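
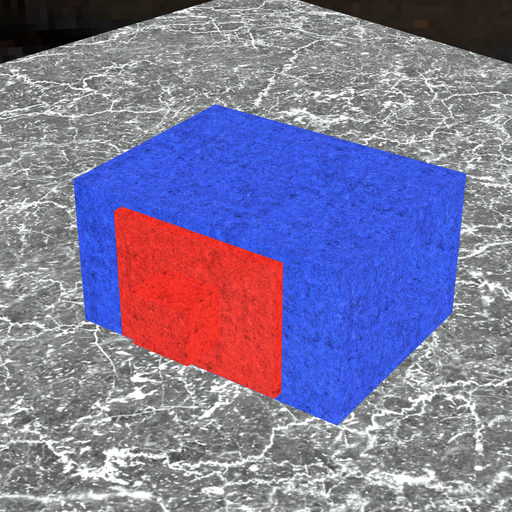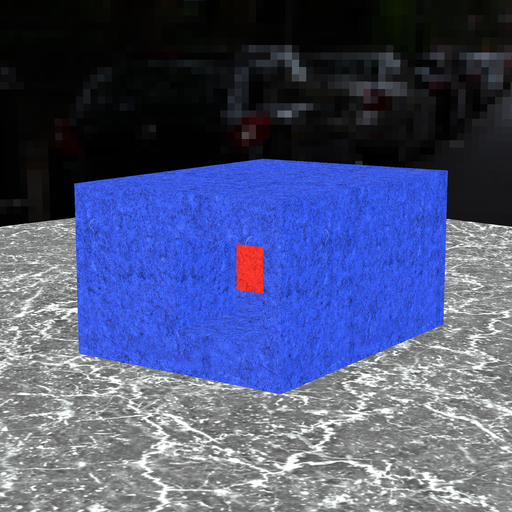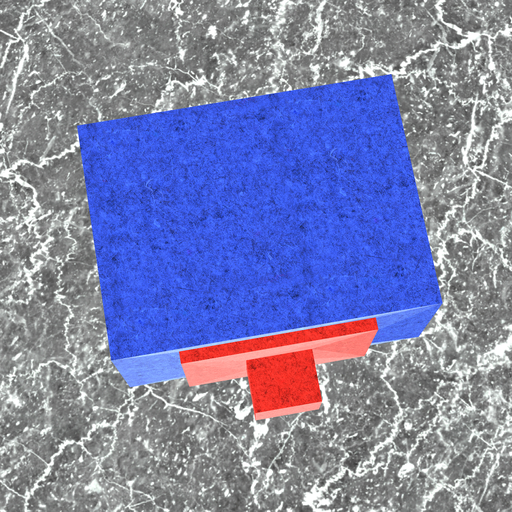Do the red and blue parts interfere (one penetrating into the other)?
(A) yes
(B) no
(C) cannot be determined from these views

(B) no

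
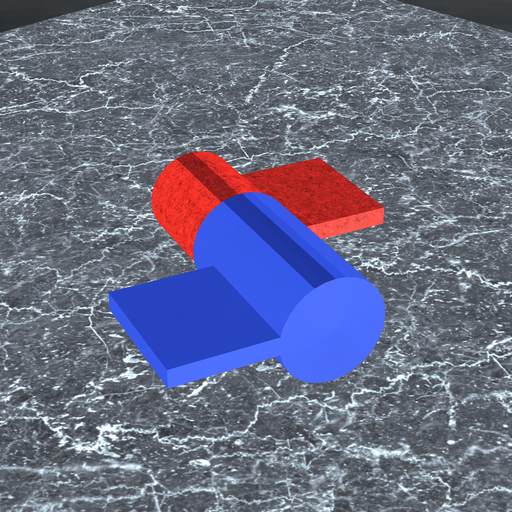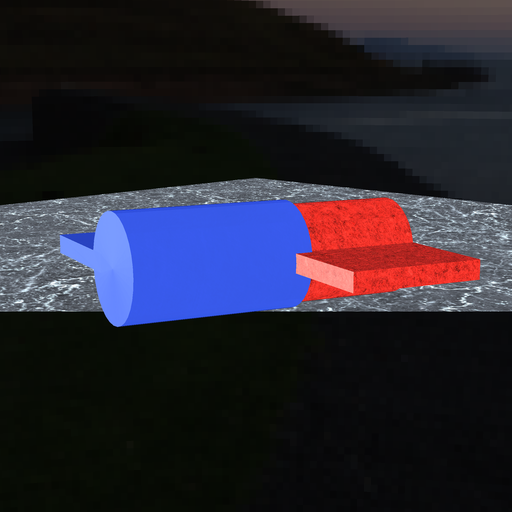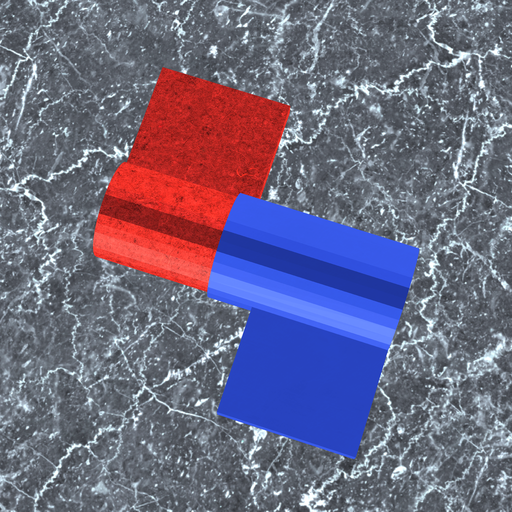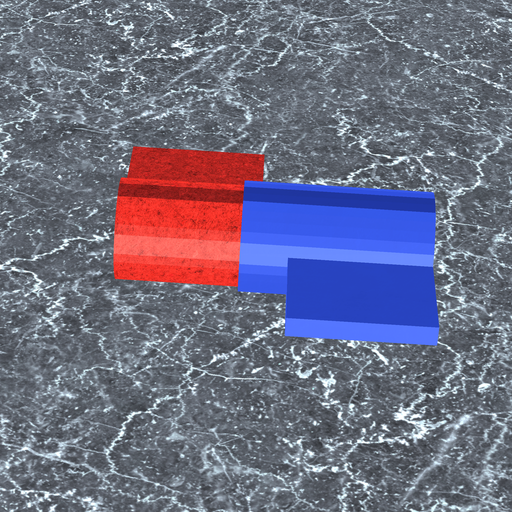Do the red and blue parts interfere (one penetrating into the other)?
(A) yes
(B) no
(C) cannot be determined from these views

(A) yes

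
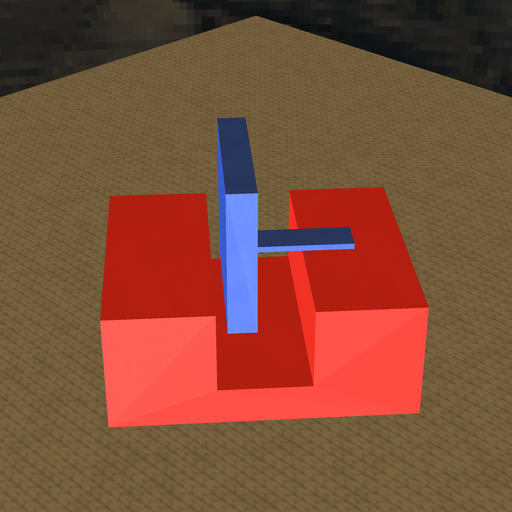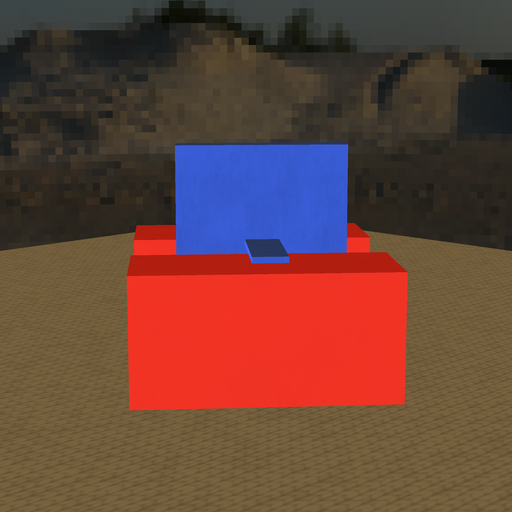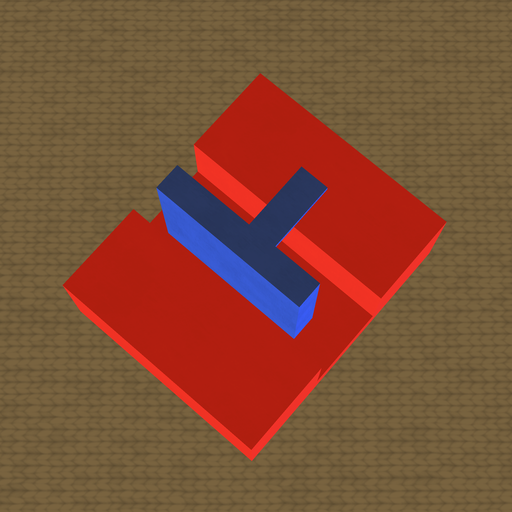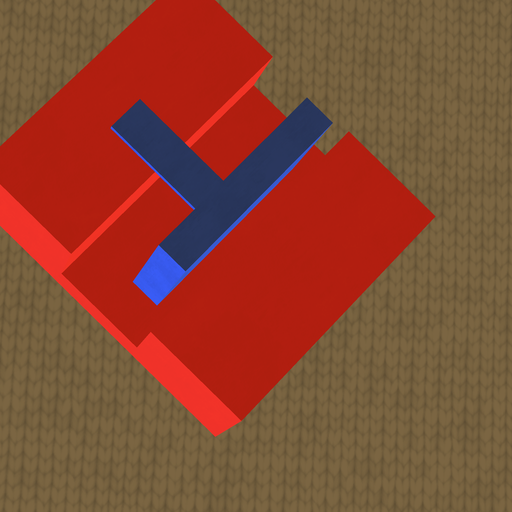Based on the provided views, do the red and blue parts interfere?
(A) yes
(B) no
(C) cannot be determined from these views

(B) no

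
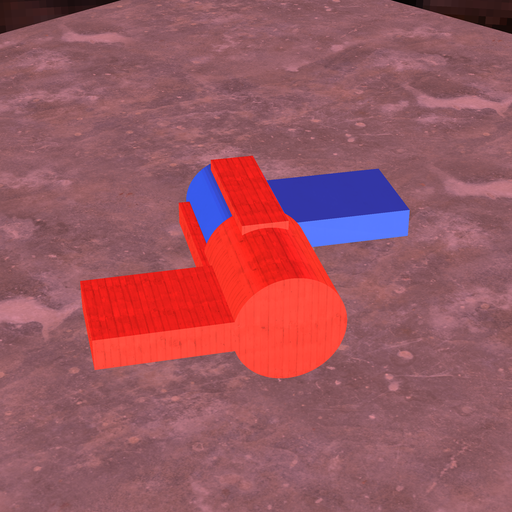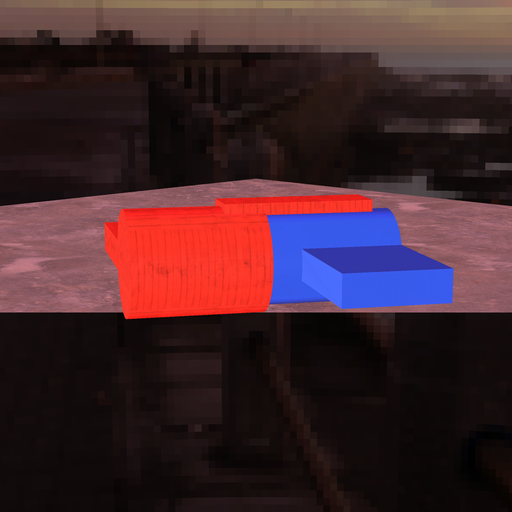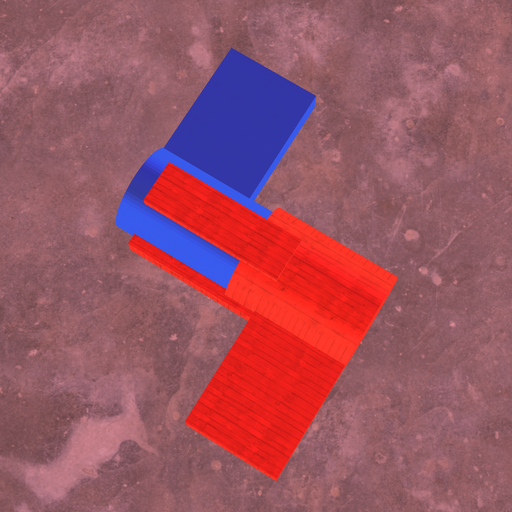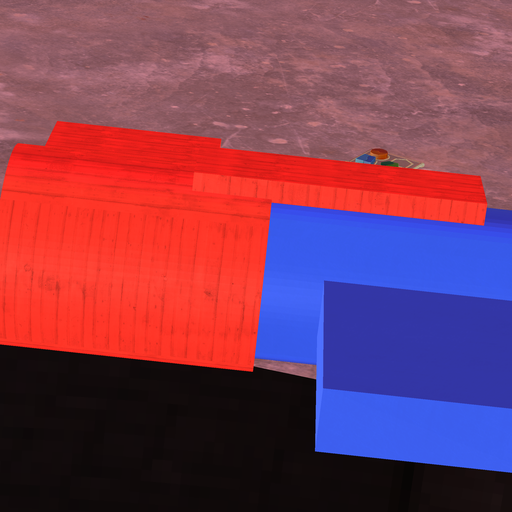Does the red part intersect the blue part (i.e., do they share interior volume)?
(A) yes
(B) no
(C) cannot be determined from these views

(A) yes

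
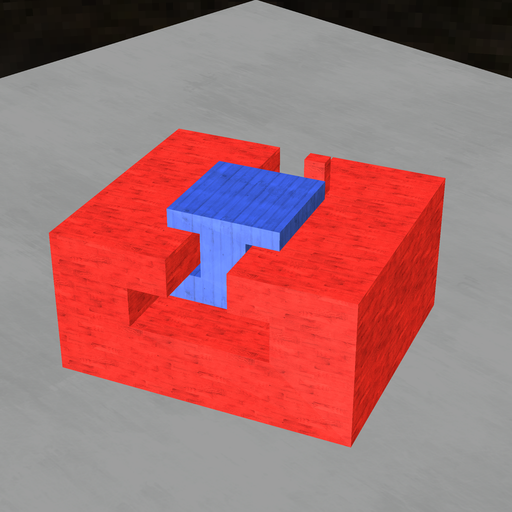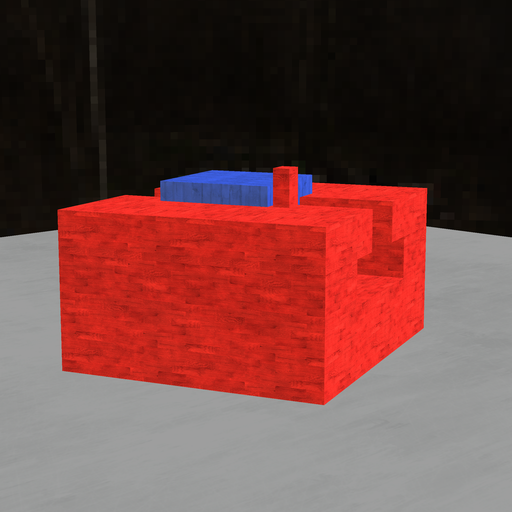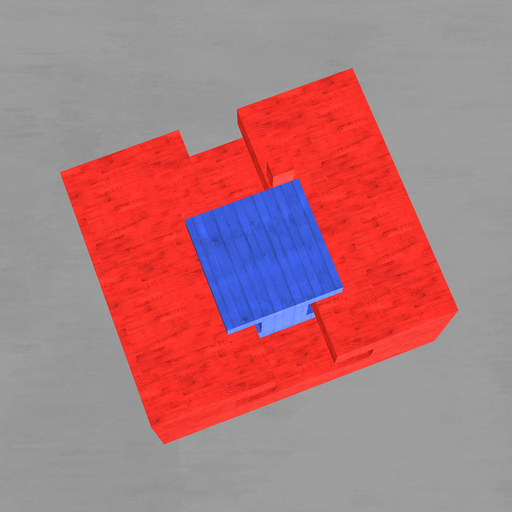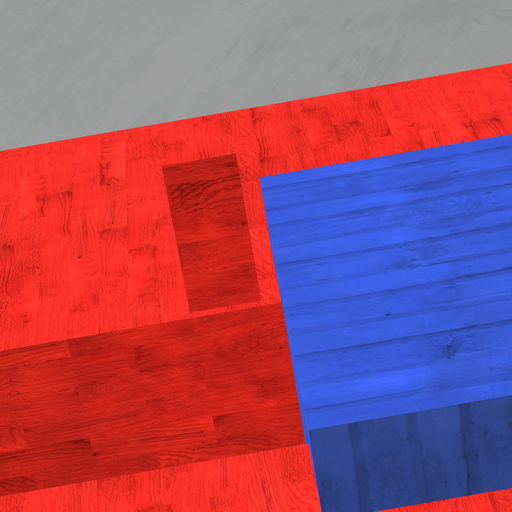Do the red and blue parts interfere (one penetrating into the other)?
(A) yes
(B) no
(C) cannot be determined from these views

(B) no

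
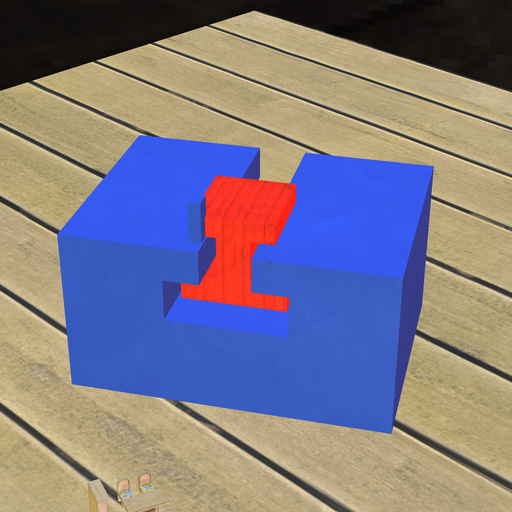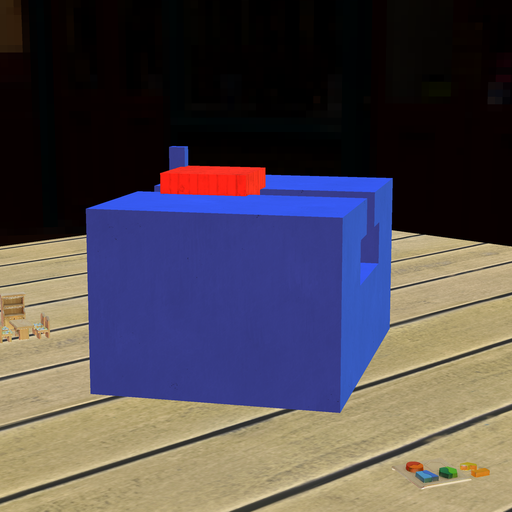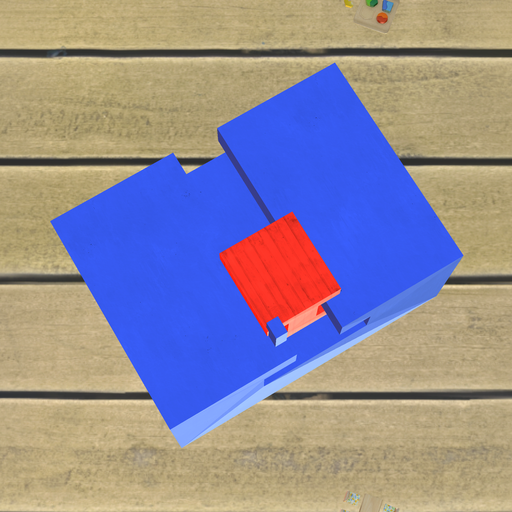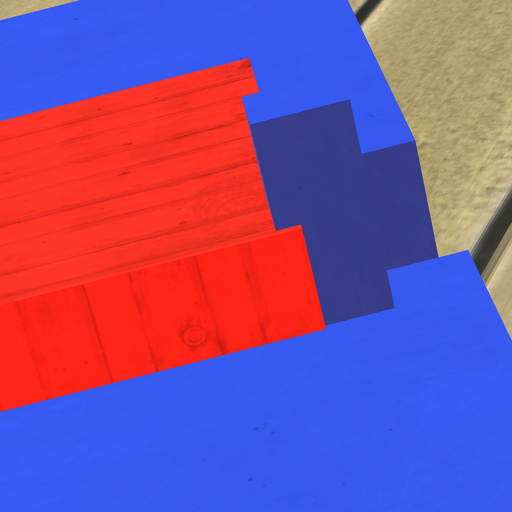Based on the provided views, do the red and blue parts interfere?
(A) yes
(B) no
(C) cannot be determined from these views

(A) yes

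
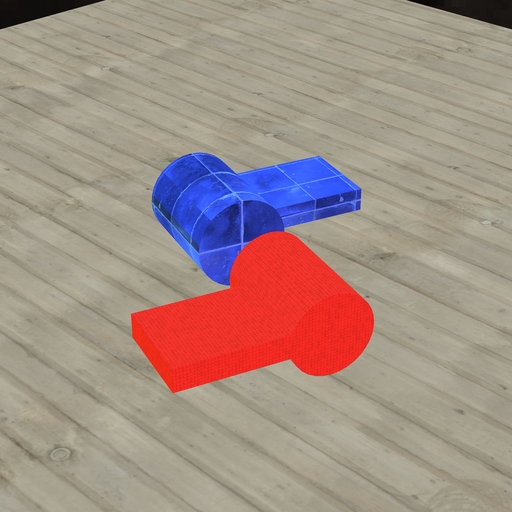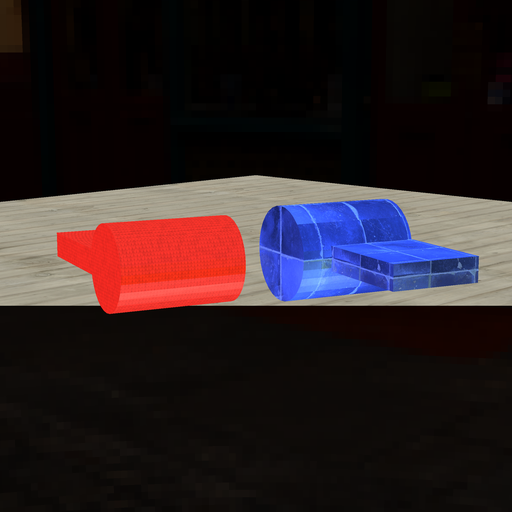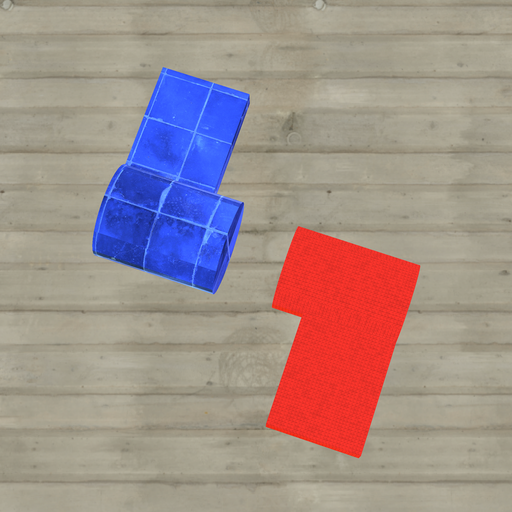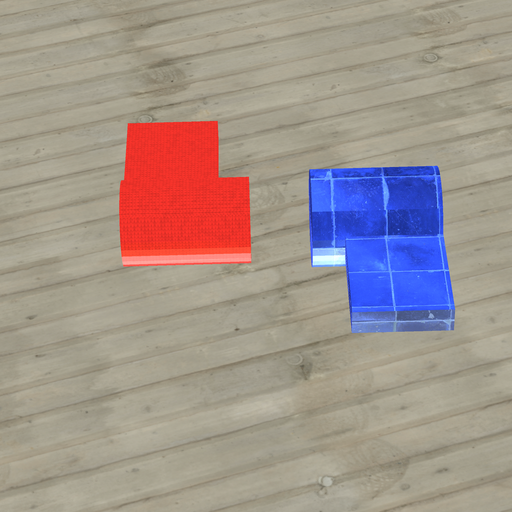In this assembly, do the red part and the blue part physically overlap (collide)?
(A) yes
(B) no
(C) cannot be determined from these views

(B) no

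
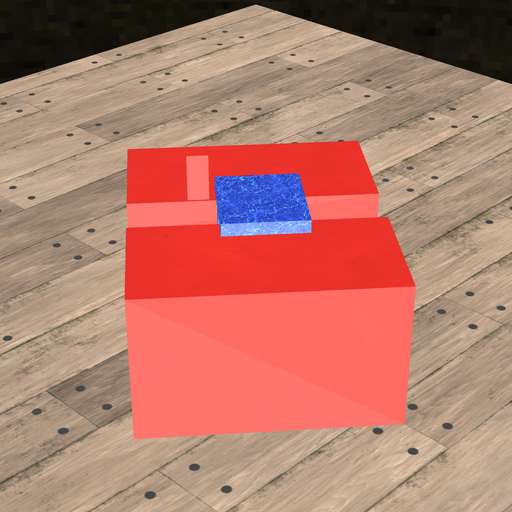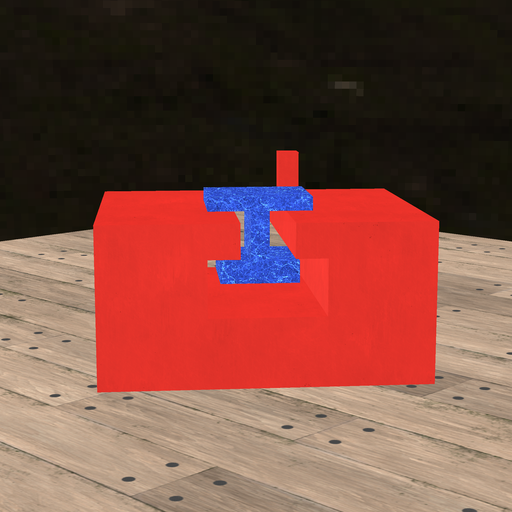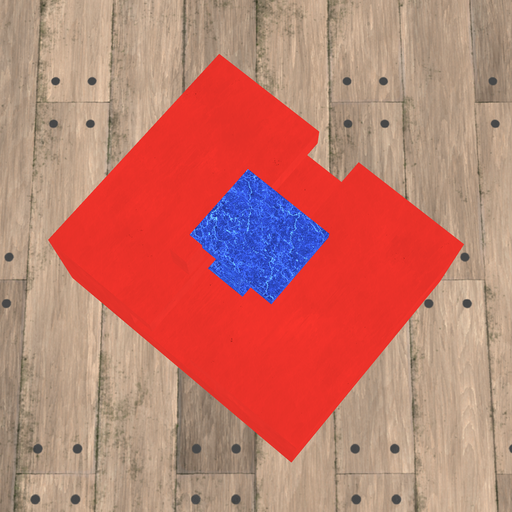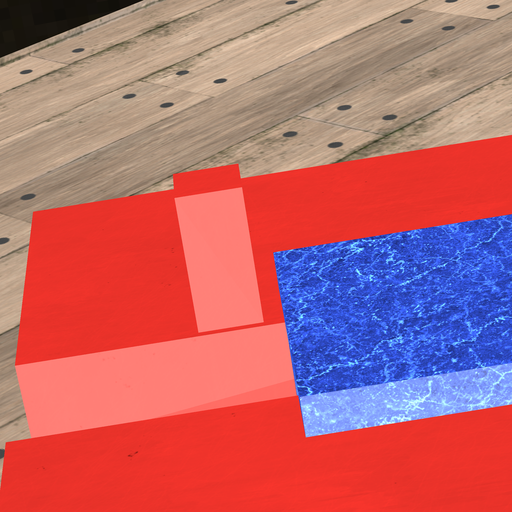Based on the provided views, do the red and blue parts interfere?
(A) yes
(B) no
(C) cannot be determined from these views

(B) no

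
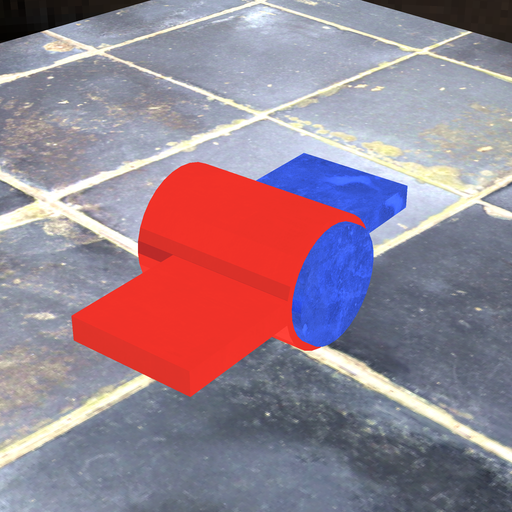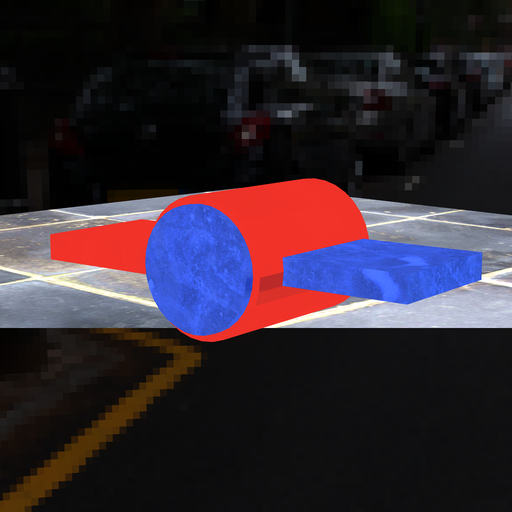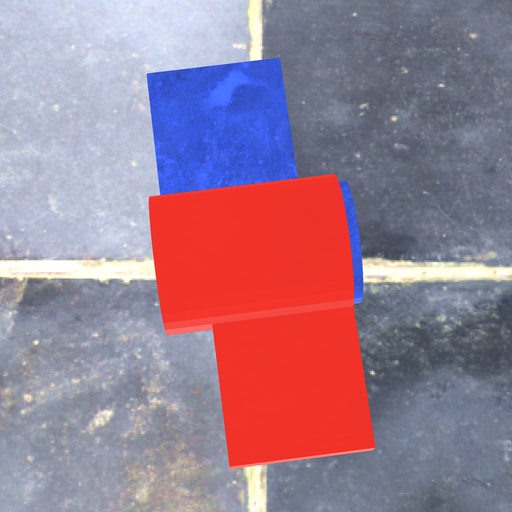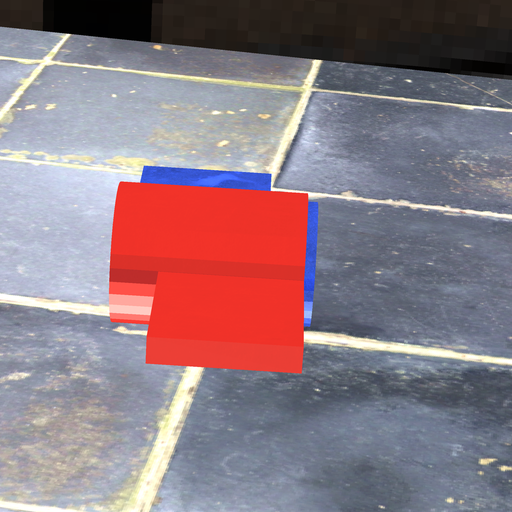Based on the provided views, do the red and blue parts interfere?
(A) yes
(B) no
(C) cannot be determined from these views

(A) yes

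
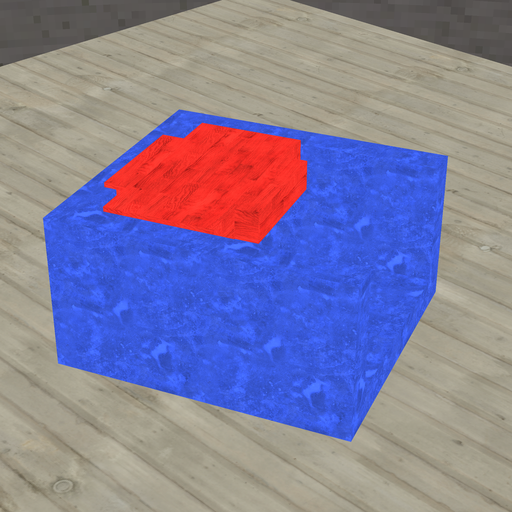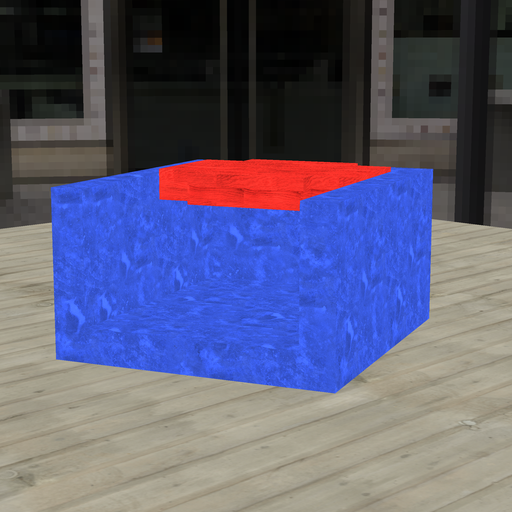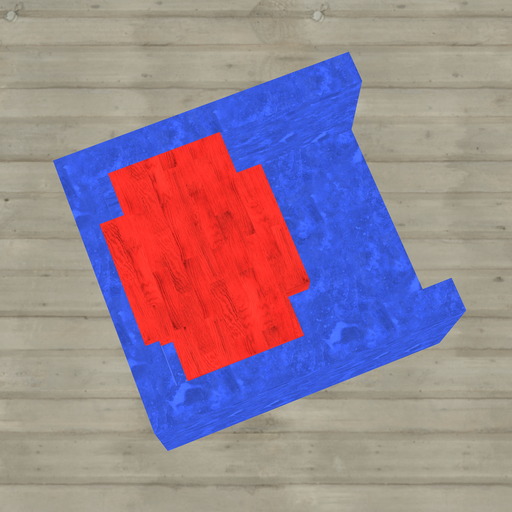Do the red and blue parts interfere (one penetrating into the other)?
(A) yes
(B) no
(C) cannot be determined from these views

(A) yes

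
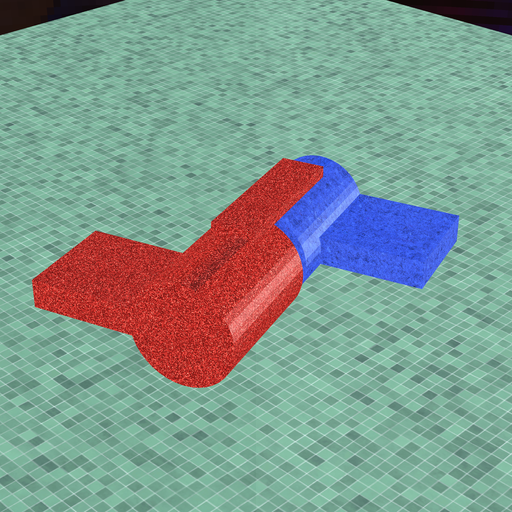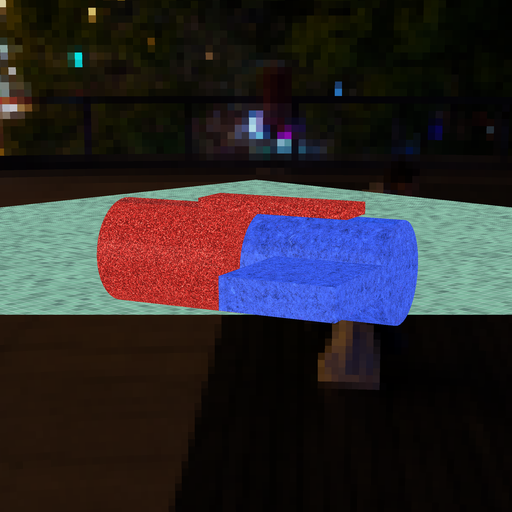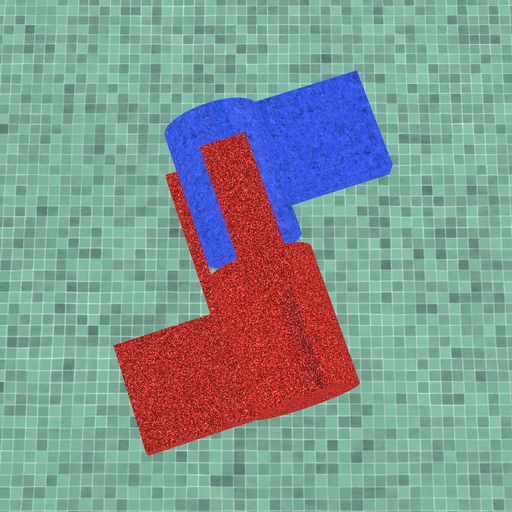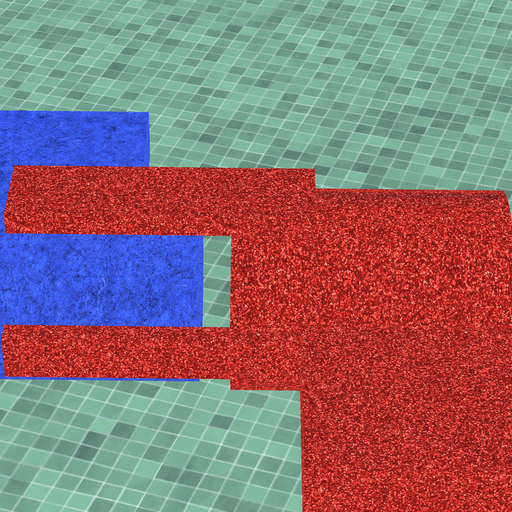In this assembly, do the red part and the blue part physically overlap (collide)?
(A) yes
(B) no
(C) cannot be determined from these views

(B) no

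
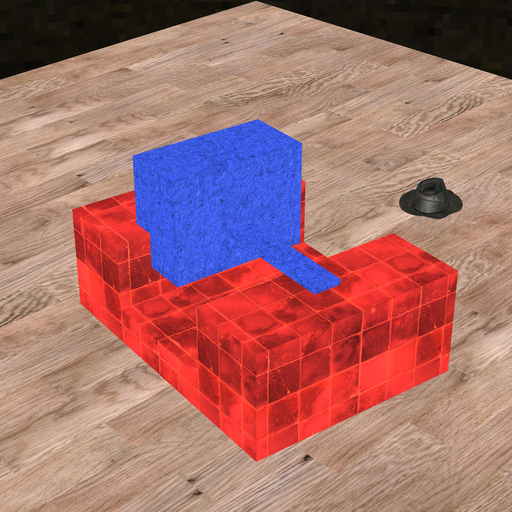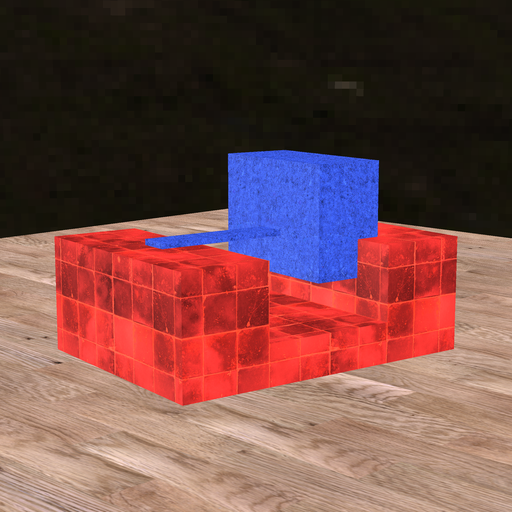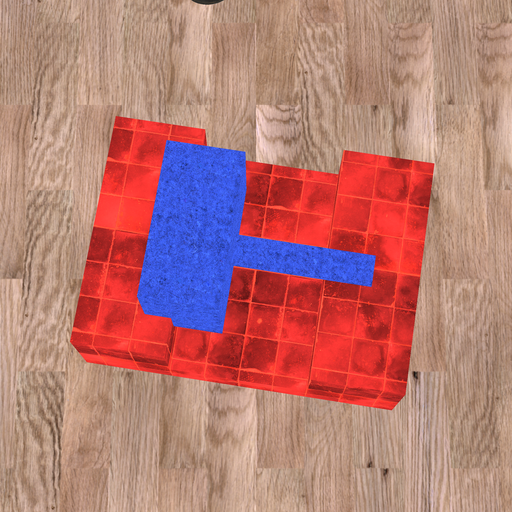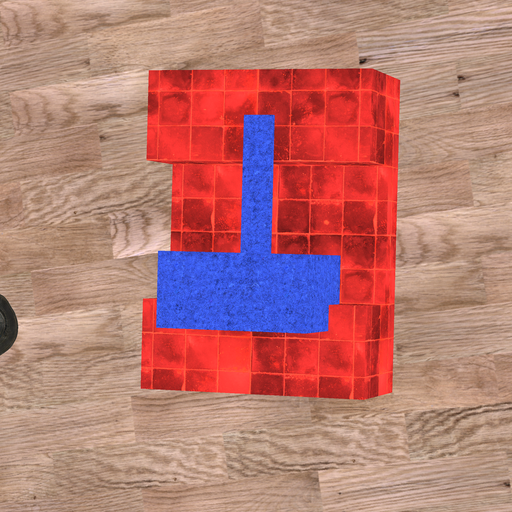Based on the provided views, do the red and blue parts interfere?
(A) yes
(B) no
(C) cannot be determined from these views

(A) yes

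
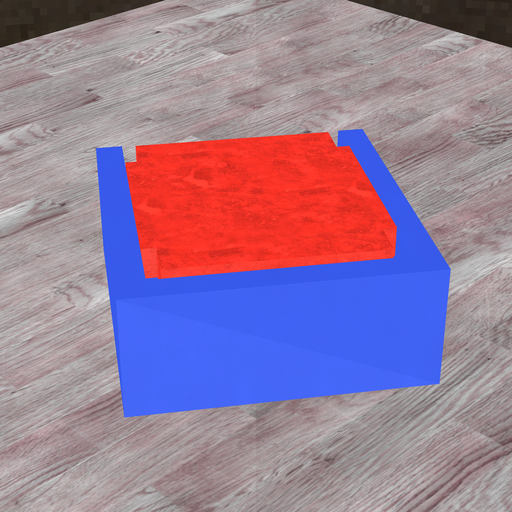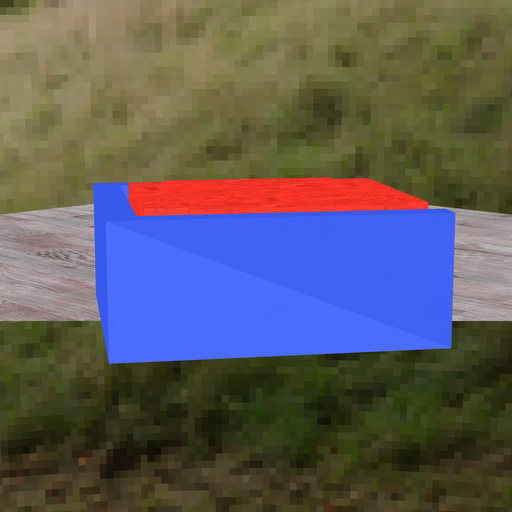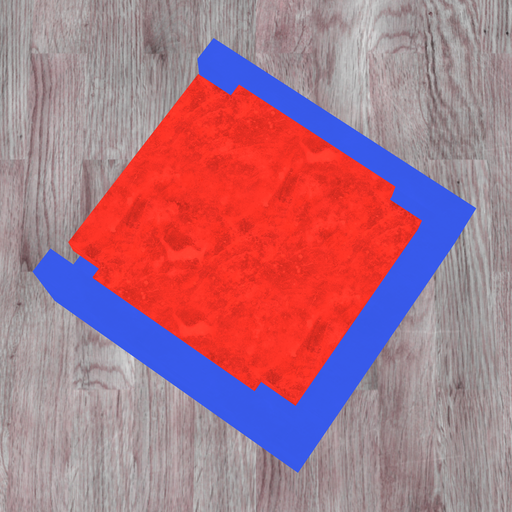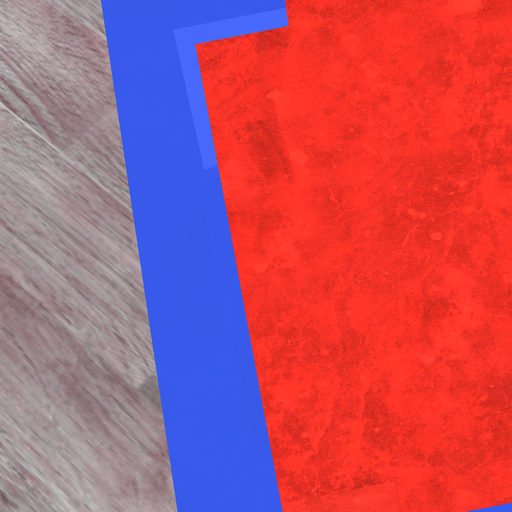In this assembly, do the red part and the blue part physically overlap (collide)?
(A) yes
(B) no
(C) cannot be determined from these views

(B) no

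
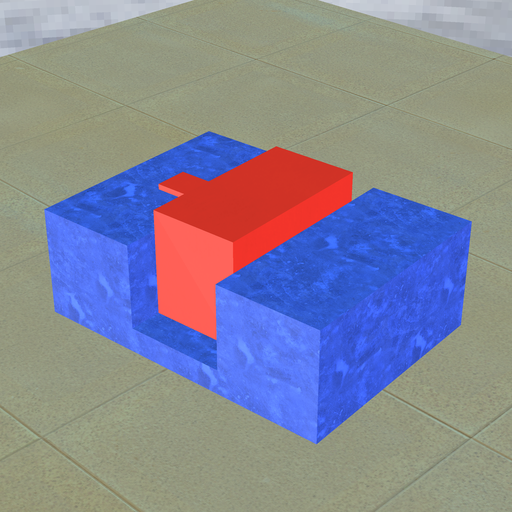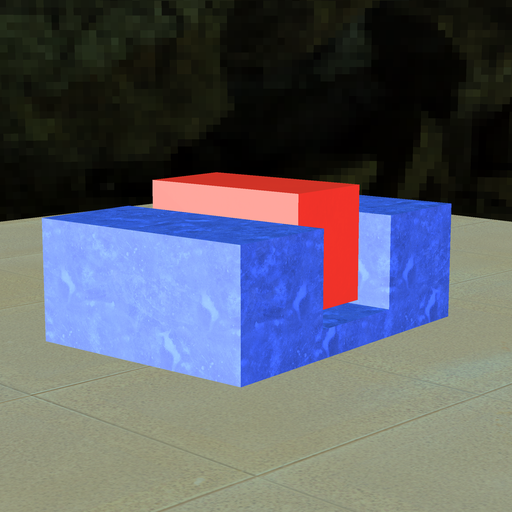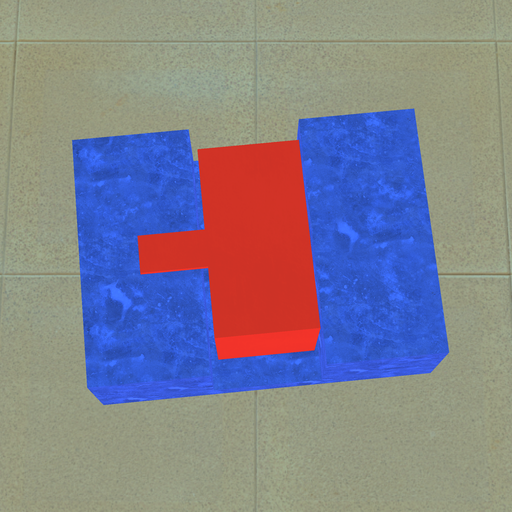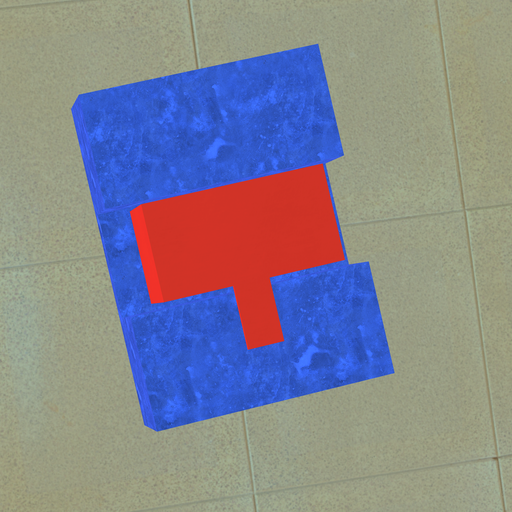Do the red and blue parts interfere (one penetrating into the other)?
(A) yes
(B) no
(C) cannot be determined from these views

(B) no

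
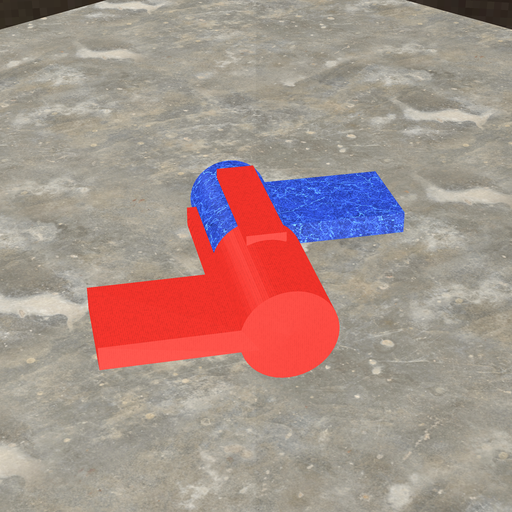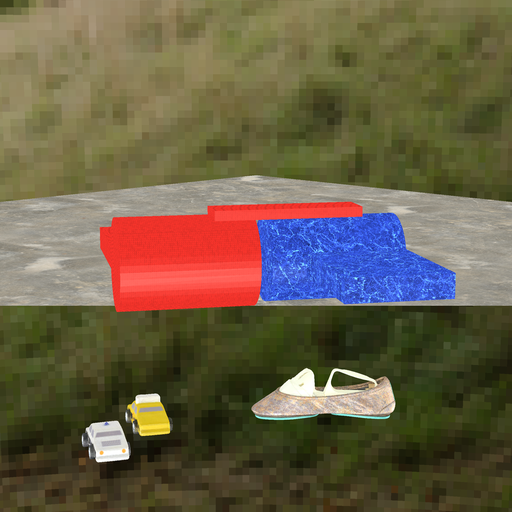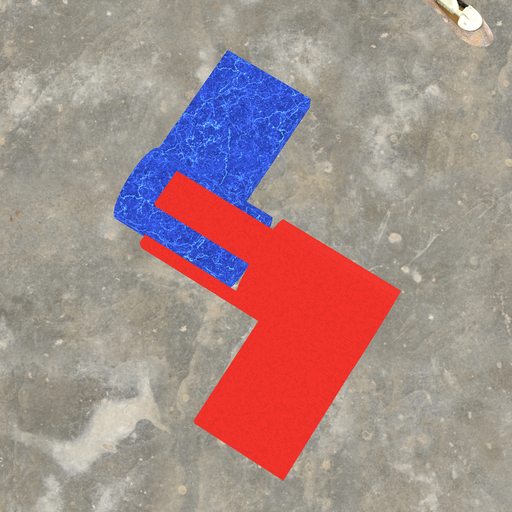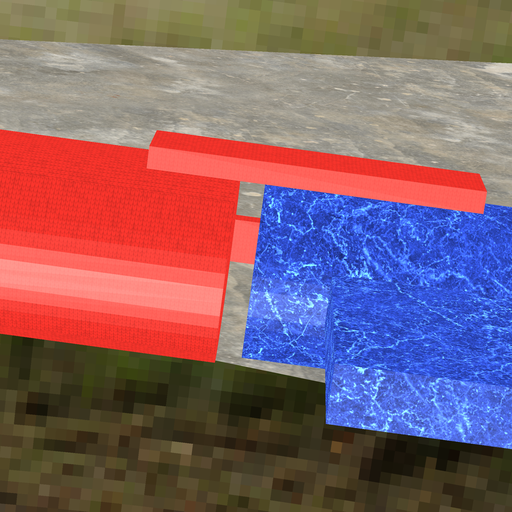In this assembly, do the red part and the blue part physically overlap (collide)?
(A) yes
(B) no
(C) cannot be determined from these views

(B) no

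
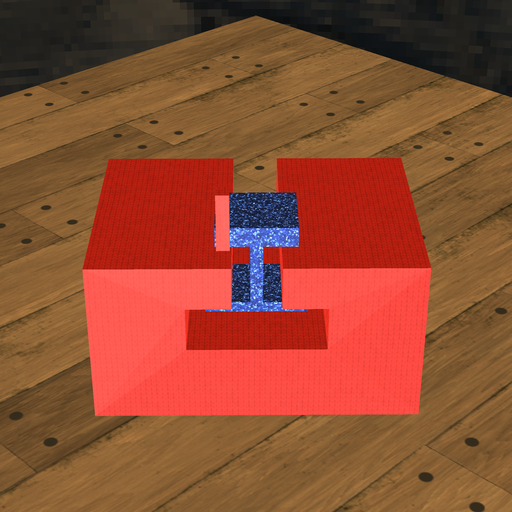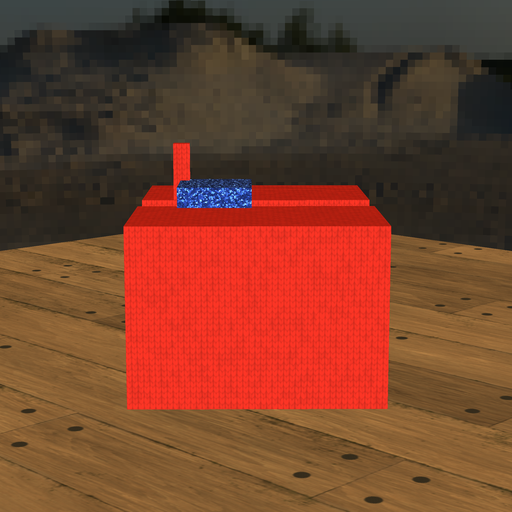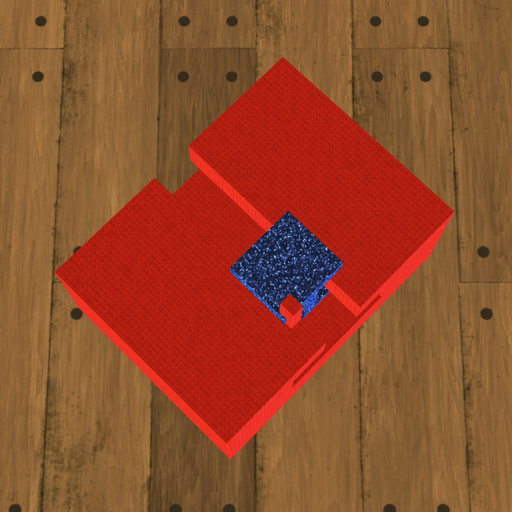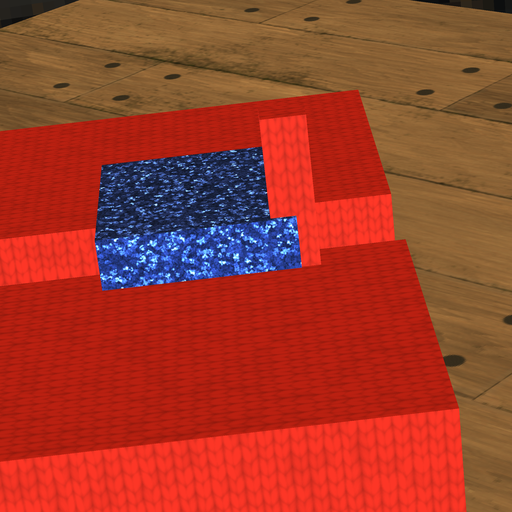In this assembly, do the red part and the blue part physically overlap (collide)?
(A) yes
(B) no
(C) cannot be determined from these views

(A) yes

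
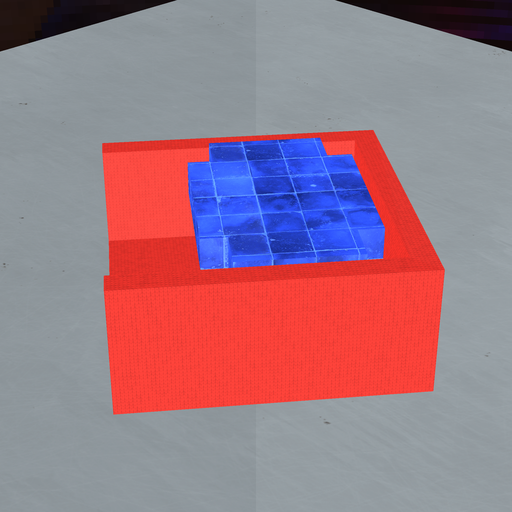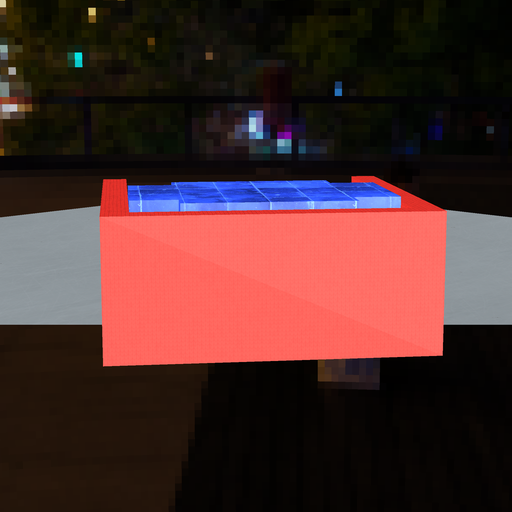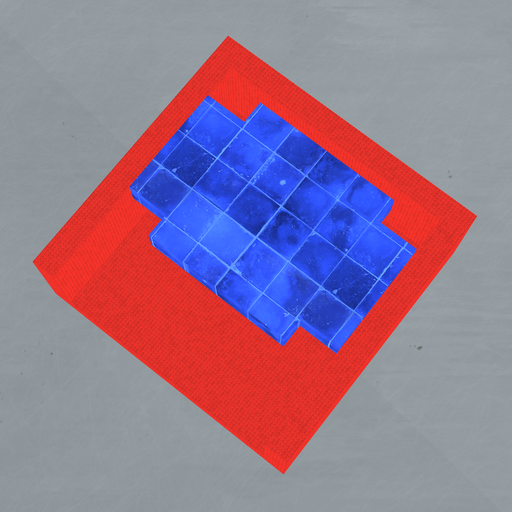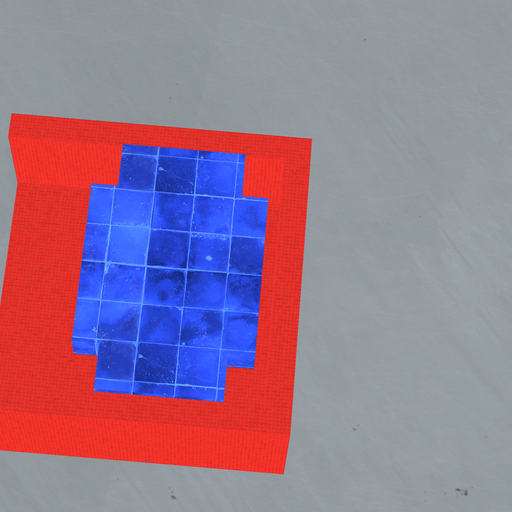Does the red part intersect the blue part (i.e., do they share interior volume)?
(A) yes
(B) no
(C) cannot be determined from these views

(B) no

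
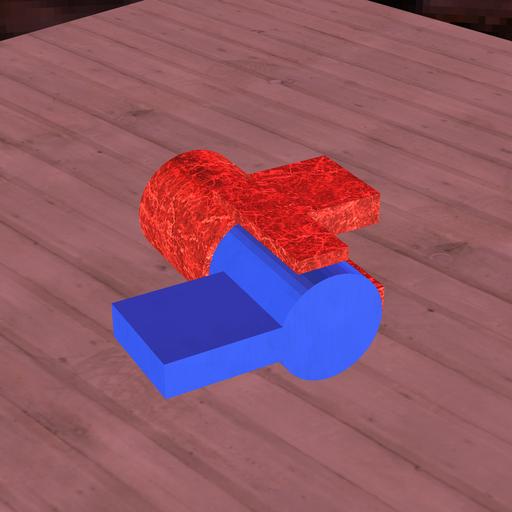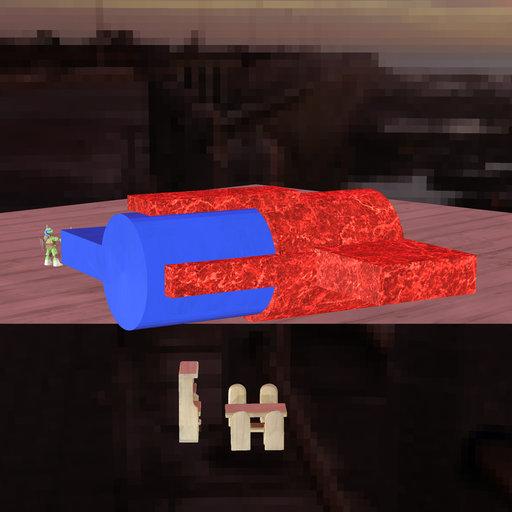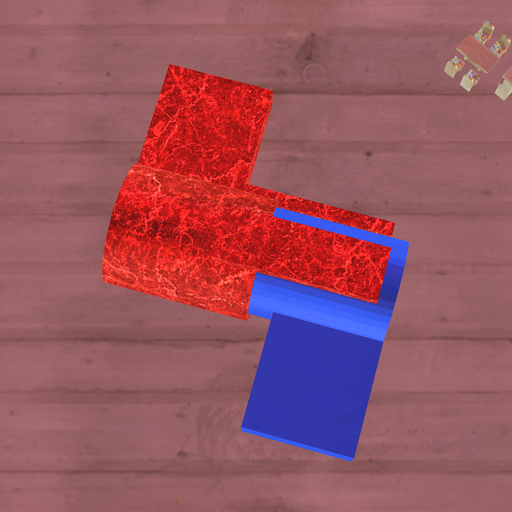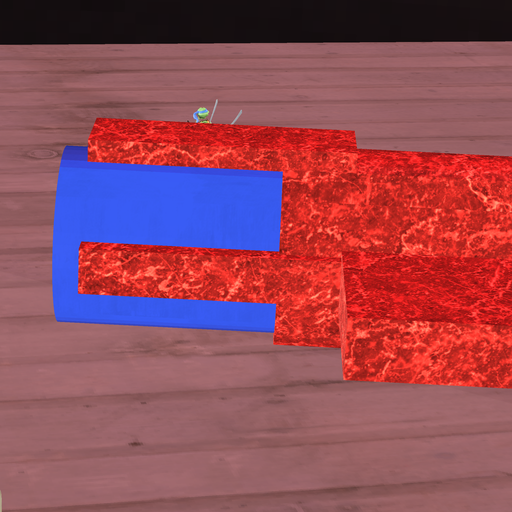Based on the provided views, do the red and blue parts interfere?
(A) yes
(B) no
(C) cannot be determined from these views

(A) yes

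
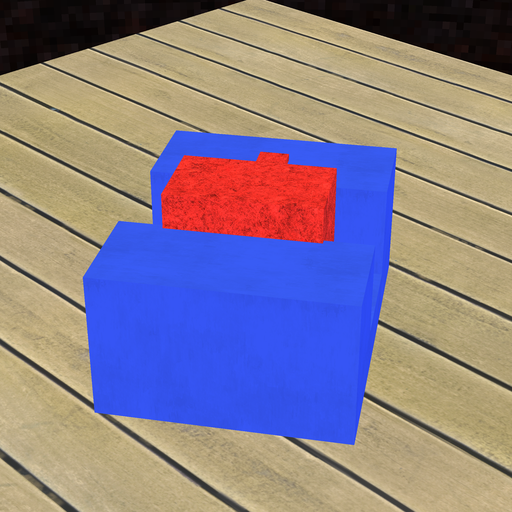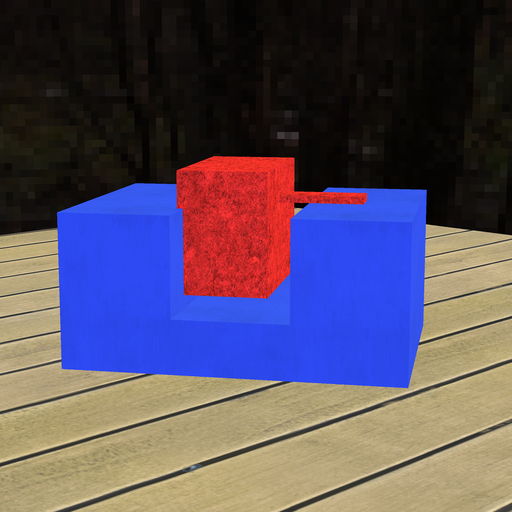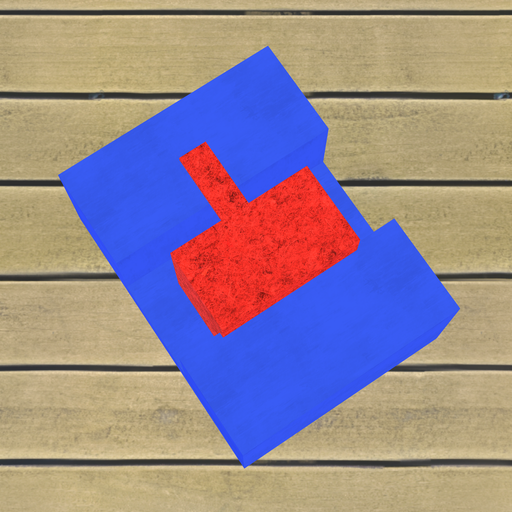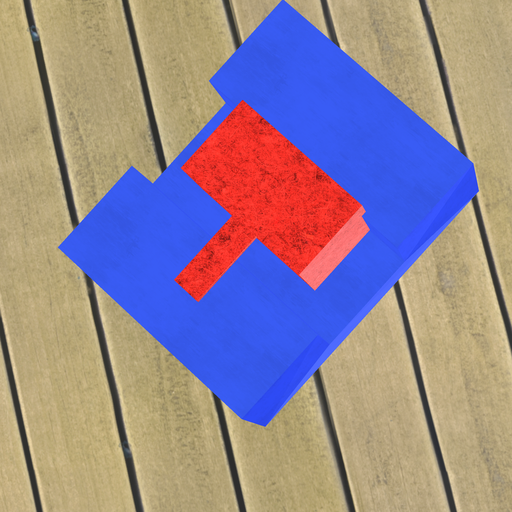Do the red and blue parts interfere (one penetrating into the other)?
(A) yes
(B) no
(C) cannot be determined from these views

(A) yes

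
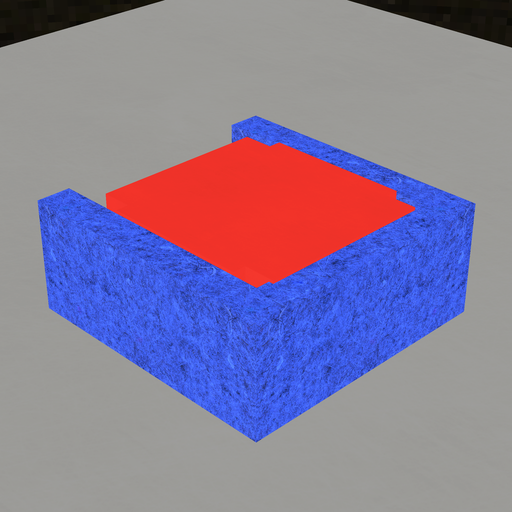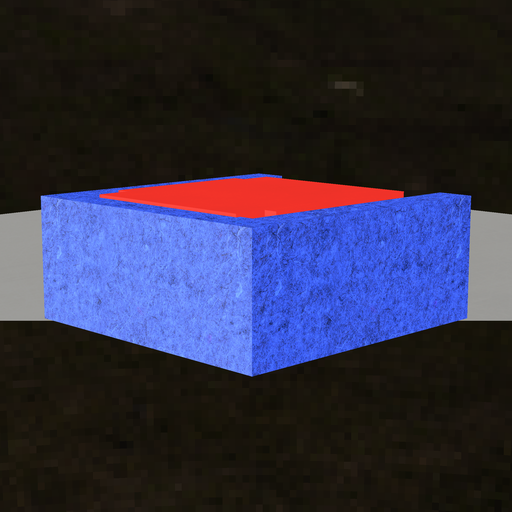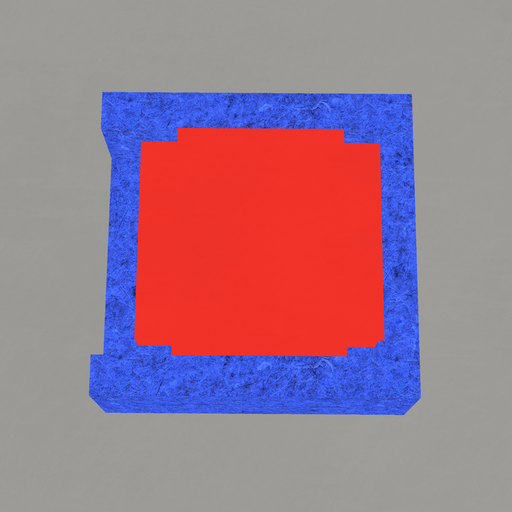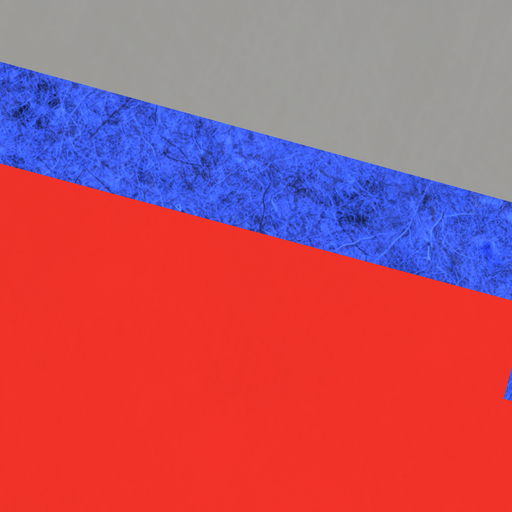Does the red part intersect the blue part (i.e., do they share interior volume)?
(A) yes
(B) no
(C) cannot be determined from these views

(A) yes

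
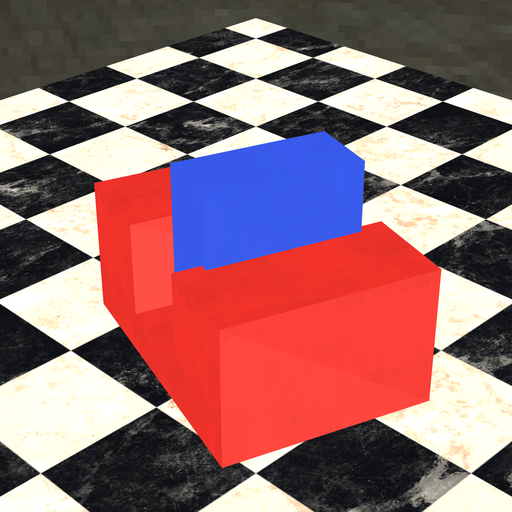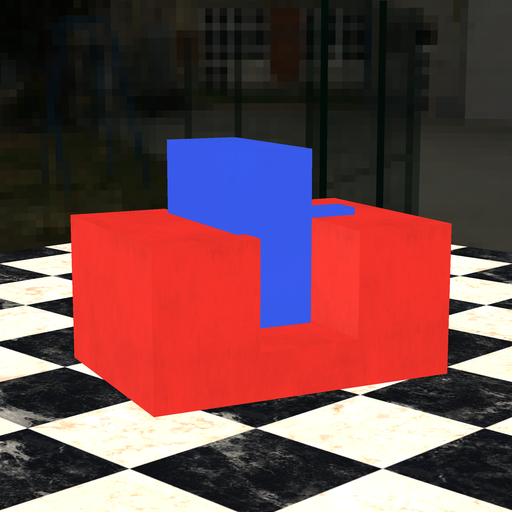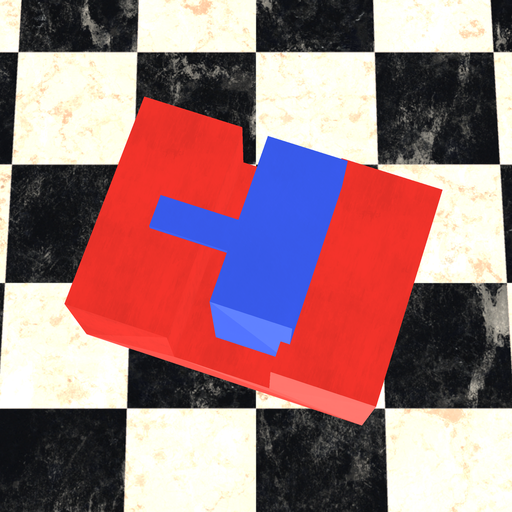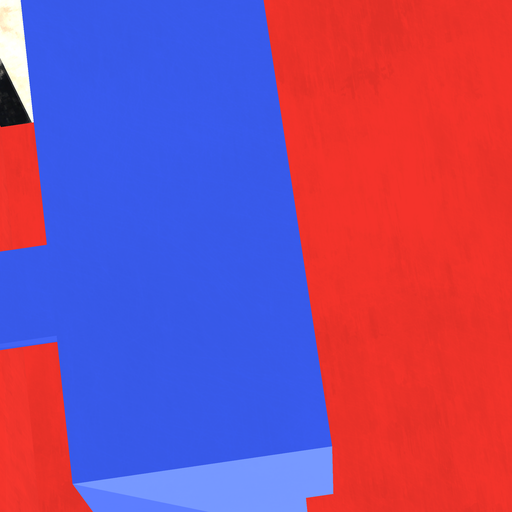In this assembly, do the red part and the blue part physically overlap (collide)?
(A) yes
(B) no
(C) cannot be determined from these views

(A) yes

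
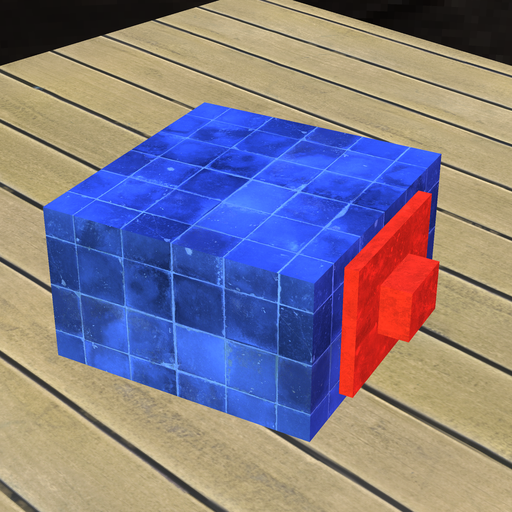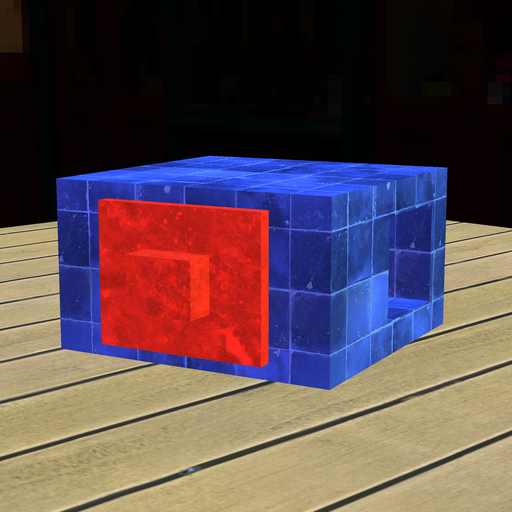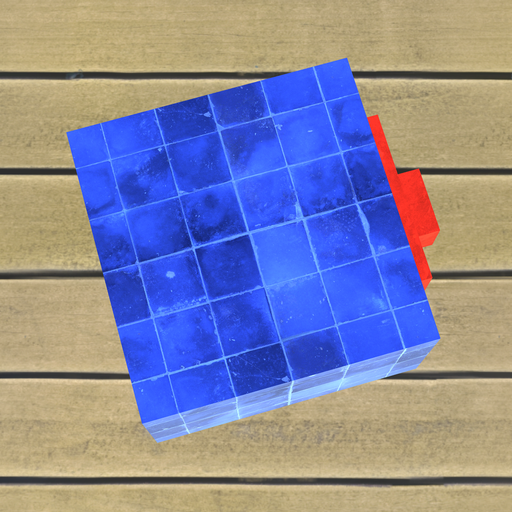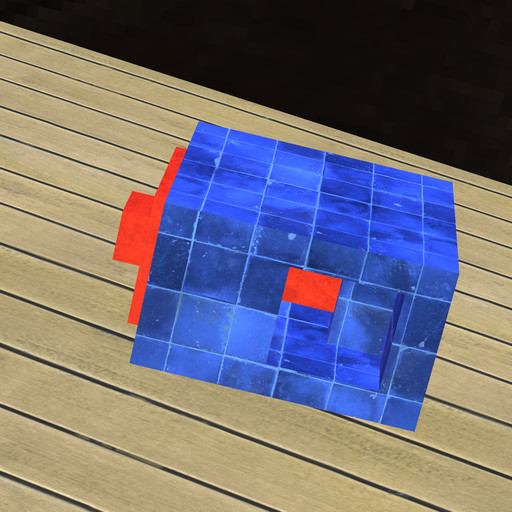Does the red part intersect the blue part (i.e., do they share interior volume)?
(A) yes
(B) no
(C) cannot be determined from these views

(A) yes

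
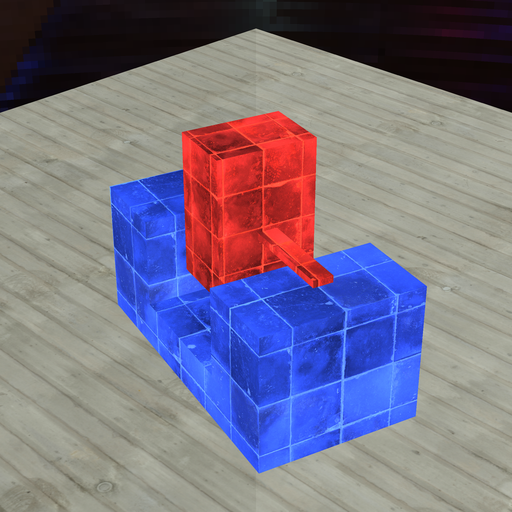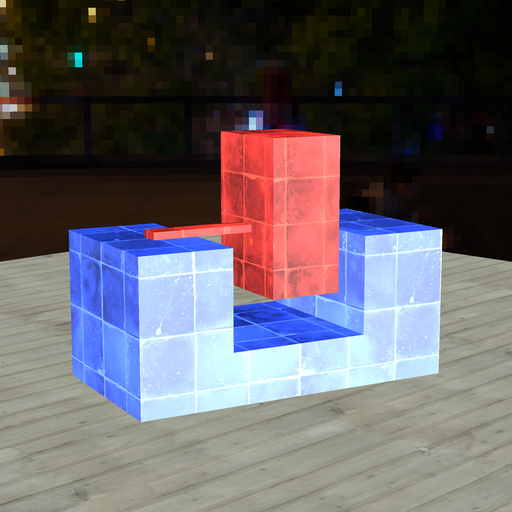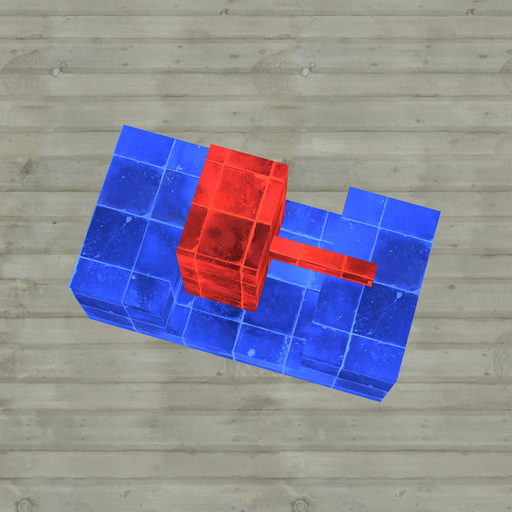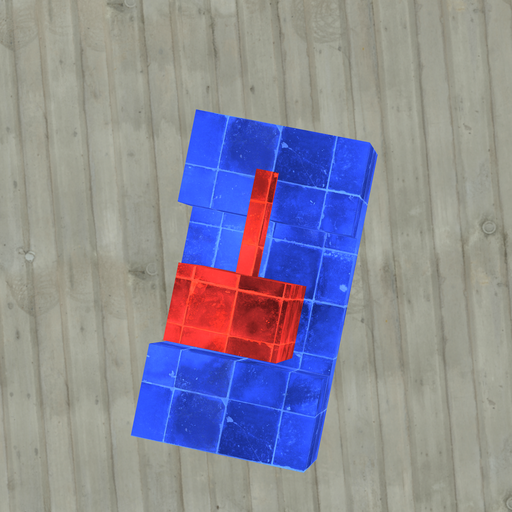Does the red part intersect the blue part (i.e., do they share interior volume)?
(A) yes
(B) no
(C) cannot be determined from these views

(B) no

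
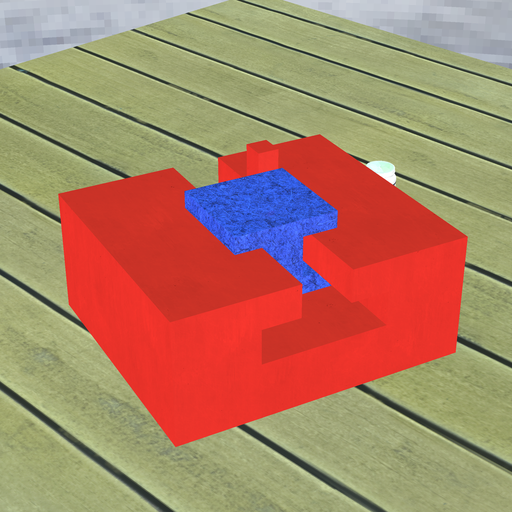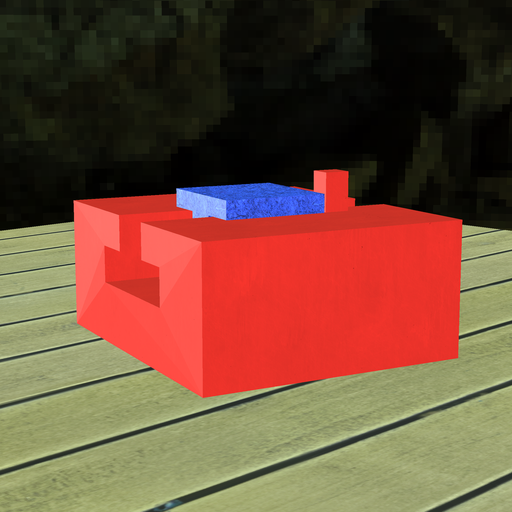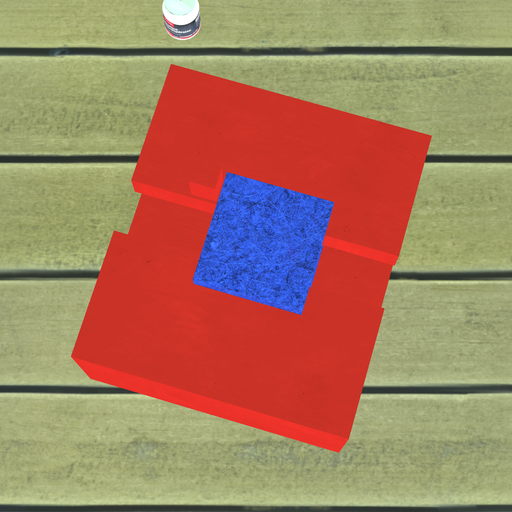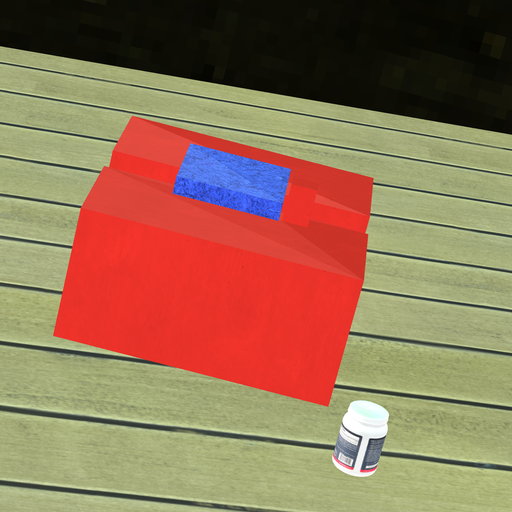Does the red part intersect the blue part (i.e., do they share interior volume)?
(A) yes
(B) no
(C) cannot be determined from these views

(B) no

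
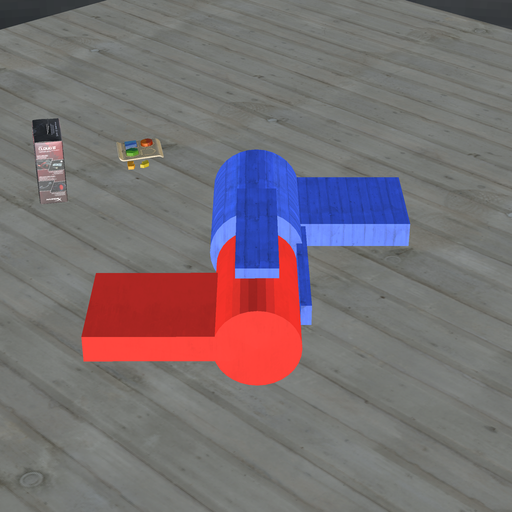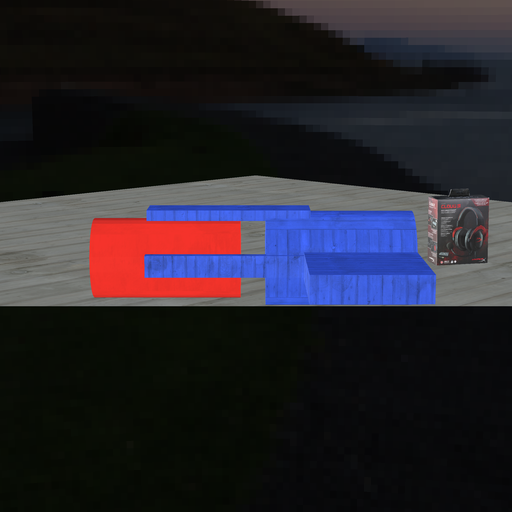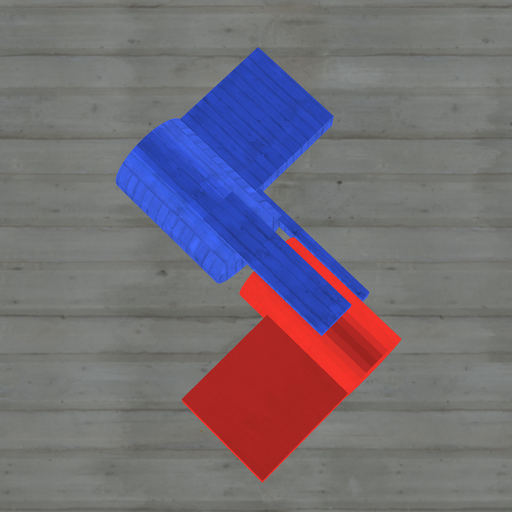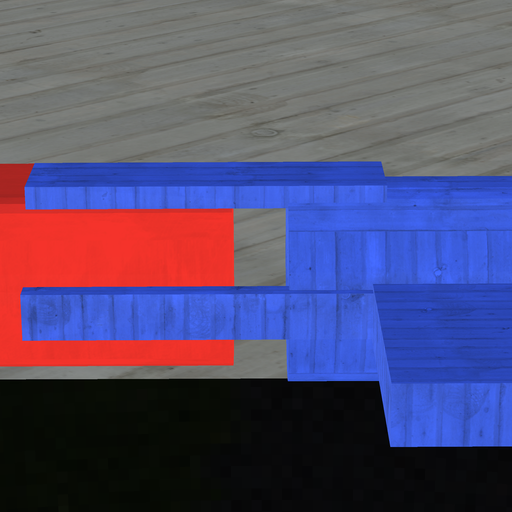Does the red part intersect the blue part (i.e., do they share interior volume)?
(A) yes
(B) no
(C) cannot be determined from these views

(B) no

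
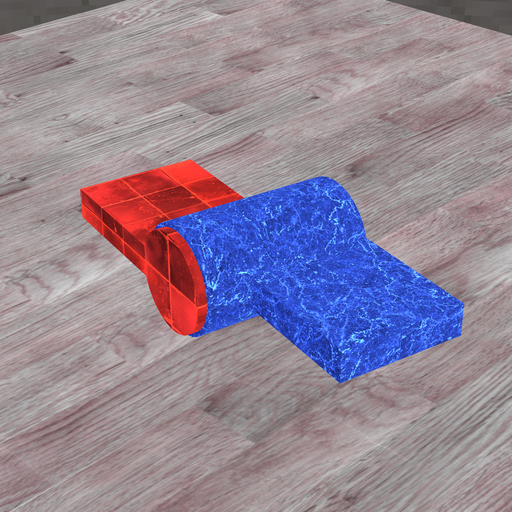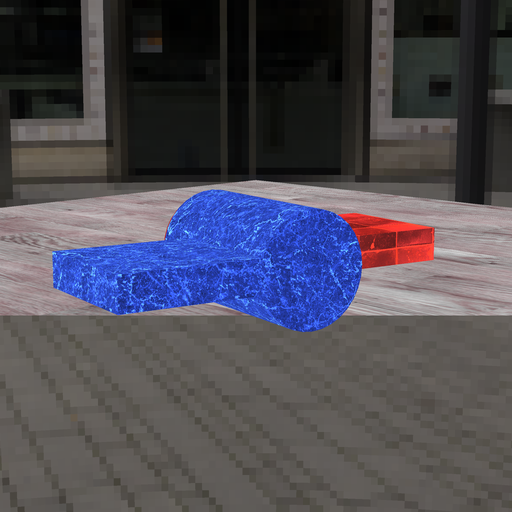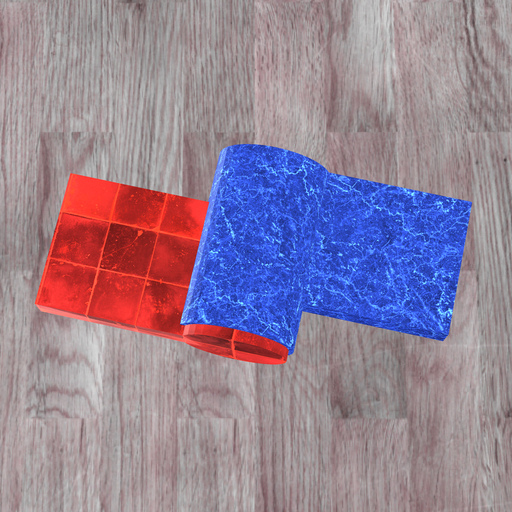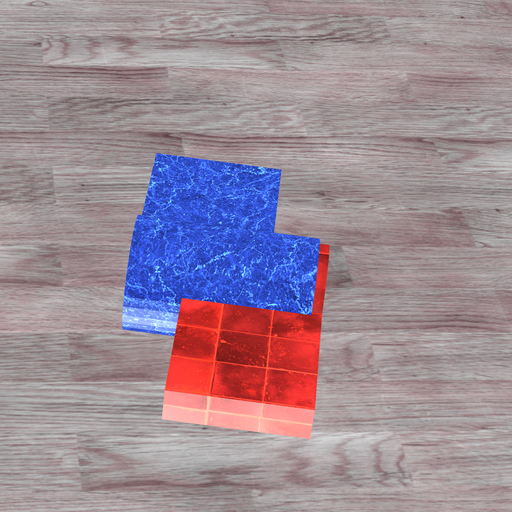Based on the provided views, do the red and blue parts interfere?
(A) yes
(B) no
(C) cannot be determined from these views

(A) yes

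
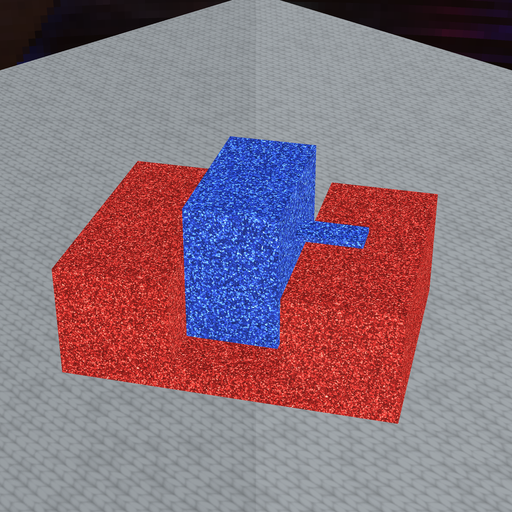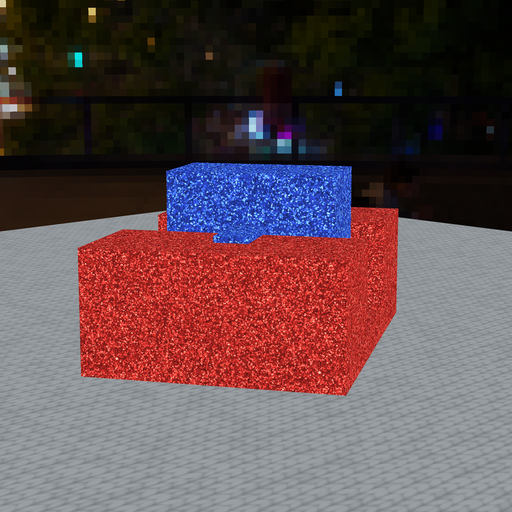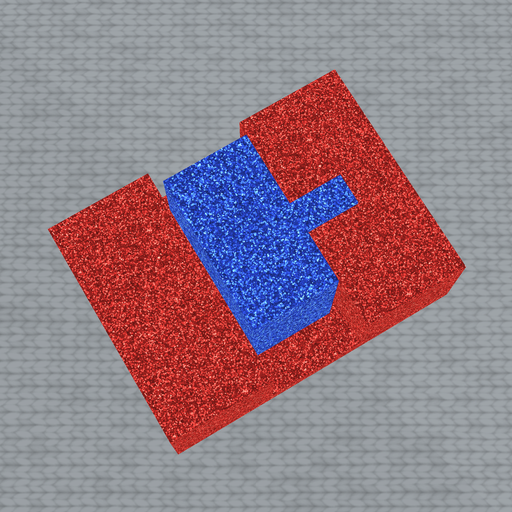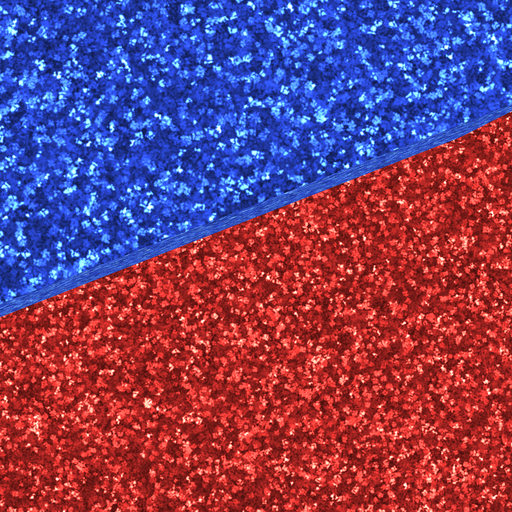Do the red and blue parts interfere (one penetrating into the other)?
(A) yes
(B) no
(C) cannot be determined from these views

(B) no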